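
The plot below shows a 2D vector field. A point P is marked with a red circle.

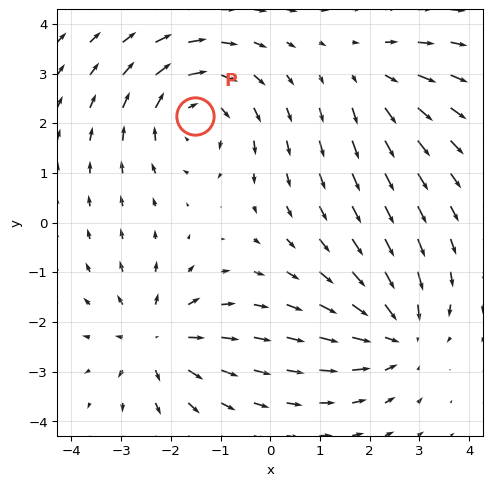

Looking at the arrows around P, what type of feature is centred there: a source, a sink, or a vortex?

vortex

At P (-1.5, 2.2) the arrows circulate clockwise. Divergence ≈0, curl about -4 — near-zero divergence with nonzero curl is a vortex.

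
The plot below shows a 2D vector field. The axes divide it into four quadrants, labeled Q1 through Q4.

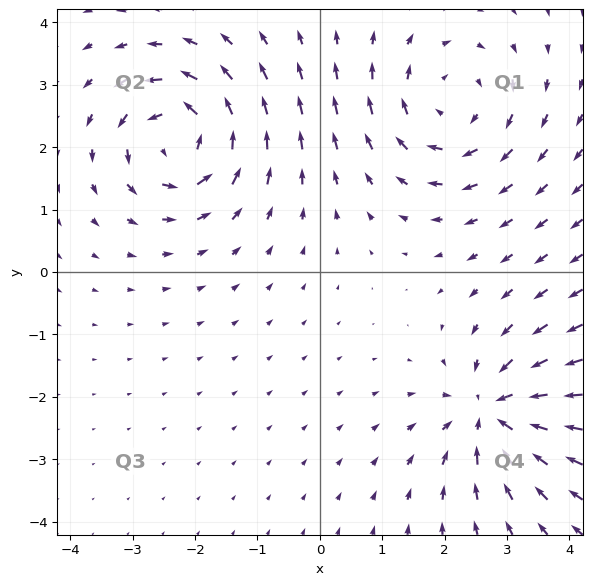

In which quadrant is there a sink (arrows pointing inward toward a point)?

Q4

The sink sits at approximately (2.8, -2.2), which lies in quadrant Q4. The divergence there is about -5, negative as expected for a sink.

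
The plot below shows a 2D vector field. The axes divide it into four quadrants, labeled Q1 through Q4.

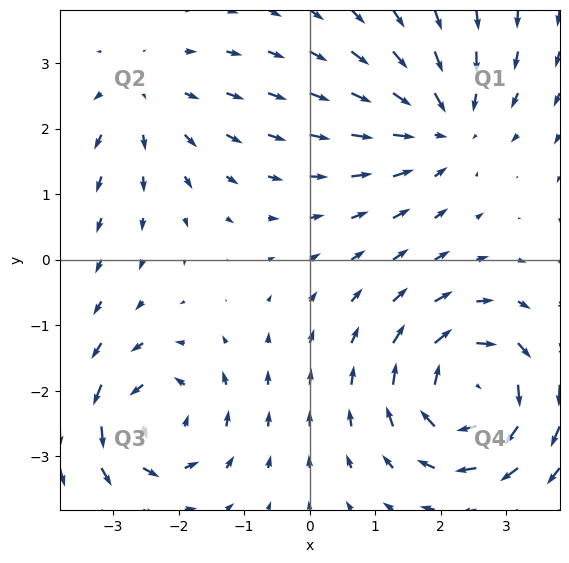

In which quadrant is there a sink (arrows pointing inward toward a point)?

Q1

The sink sits at approximately (2.0, 2.0), which lies in quadrant Q1. The divergence there is about -3, negative as expected for a sink.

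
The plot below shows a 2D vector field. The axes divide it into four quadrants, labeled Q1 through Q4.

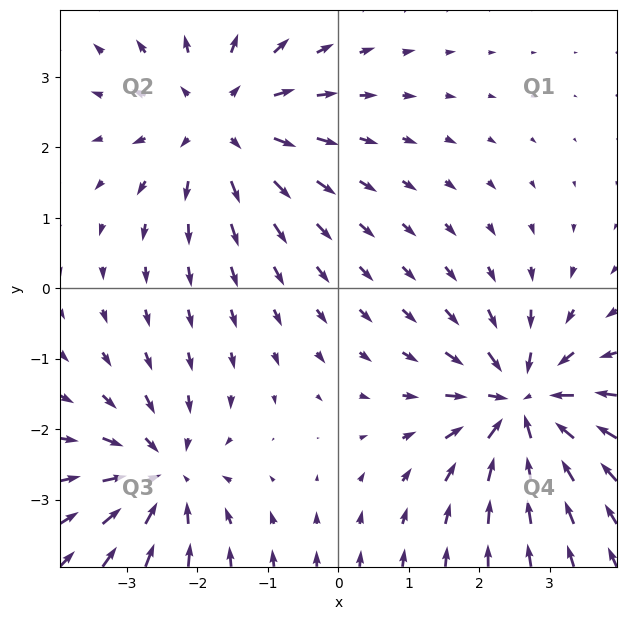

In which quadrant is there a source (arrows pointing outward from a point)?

The source sits at approximately (-1.7, 2.4), which lies in quadrant Q2. The divergence there is about +4, positive as expected for a source.

Q2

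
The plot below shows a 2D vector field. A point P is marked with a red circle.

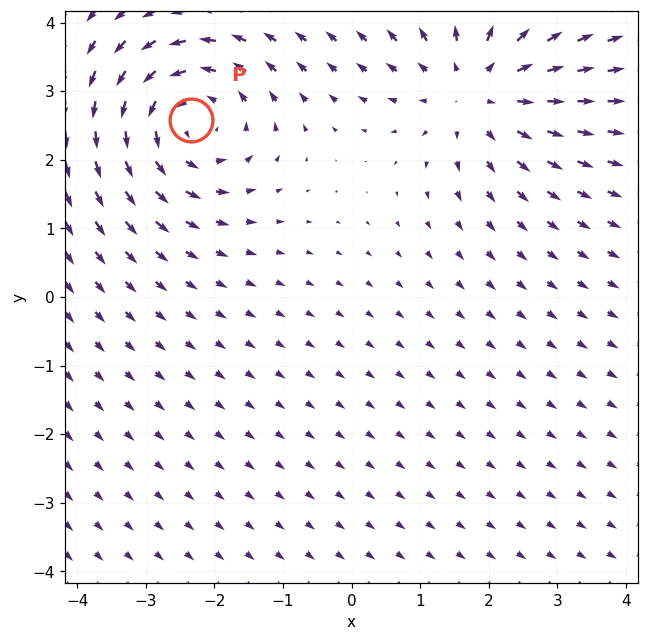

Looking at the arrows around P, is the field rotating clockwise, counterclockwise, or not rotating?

counterclockwise

Near P at (-2.3, 2.6) the arrows circulate counterclockwise. The curl (z-component) there is about +5; positive curl means counterclockwise rotation.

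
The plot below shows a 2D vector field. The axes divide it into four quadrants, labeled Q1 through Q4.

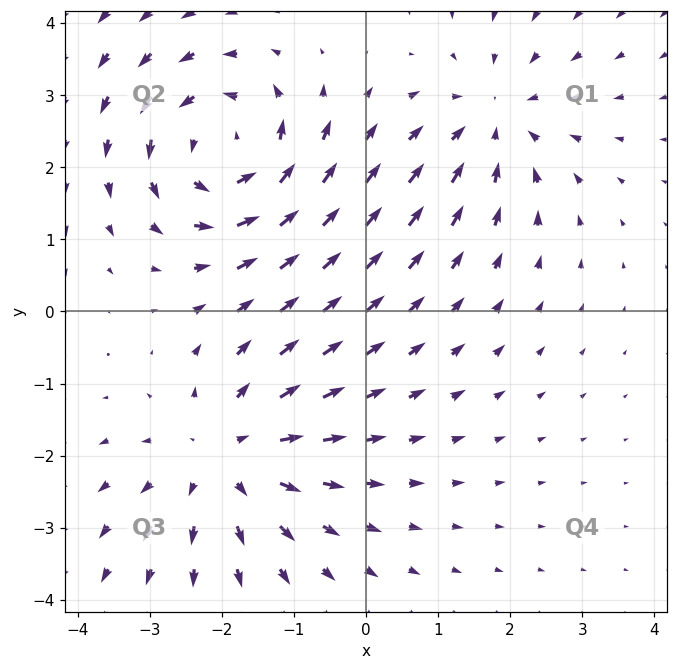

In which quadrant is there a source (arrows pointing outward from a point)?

Q3

The source sits at approximately (-1.9, -2.0), which lies in quadrant Q3. The divergence there is about +4, positive as expected for a source.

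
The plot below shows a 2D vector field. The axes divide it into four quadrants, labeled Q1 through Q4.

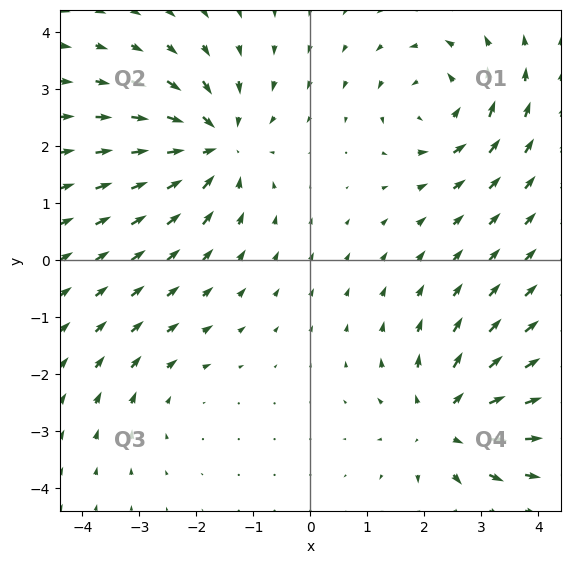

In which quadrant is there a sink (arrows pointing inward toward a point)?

The sink sits at approximately (-1.7, 2.0), which lies in quadrant Q2. The divergence there is about -5, negative as expected for a sink.

Q2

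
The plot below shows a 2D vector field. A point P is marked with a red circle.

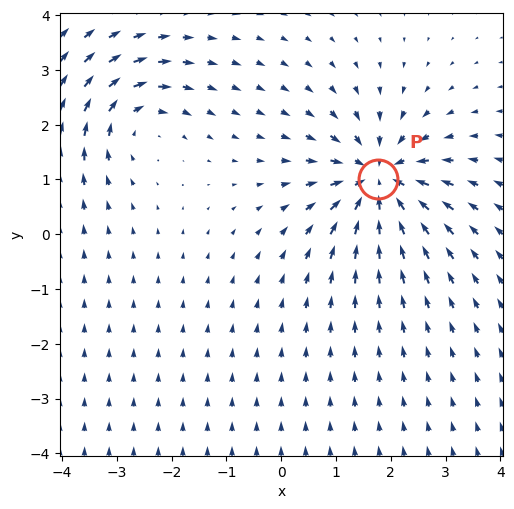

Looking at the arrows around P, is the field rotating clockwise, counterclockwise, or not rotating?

not rotating

Near P at (1.8, 1.0) the arrows show no circulation. The curl there is ≈0.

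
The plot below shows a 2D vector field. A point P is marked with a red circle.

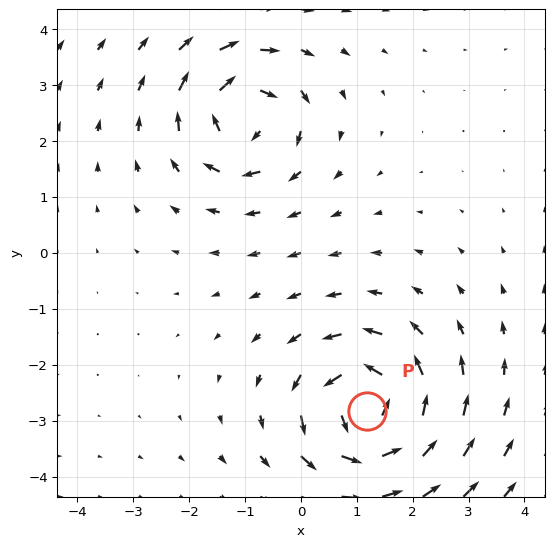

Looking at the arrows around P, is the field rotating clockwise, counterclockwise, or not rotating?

counterclockwise

Near P at (1.2, -2.8) the arrows circulate counterclockwise. The curl (z-component) there is about +5; positive curl means counterclockwise rotation.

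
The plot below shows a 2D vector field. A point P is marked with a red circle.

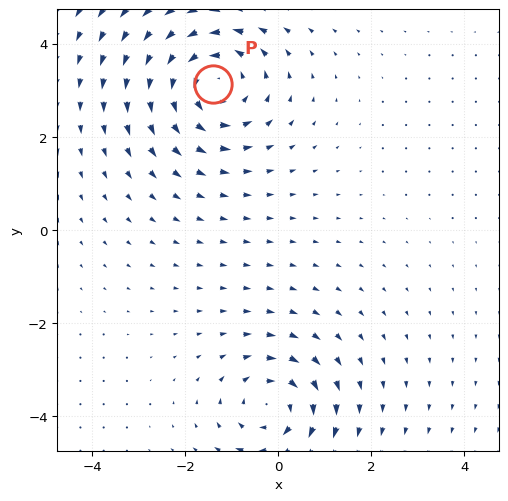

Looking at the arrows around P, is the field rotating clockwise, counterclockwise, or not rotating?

counterclockwise

Near P at (-1.4, 3.1) the arrows circulate counterclockwise. The curl (z-component) there is about +4; positive curl means counterclockwise rotation.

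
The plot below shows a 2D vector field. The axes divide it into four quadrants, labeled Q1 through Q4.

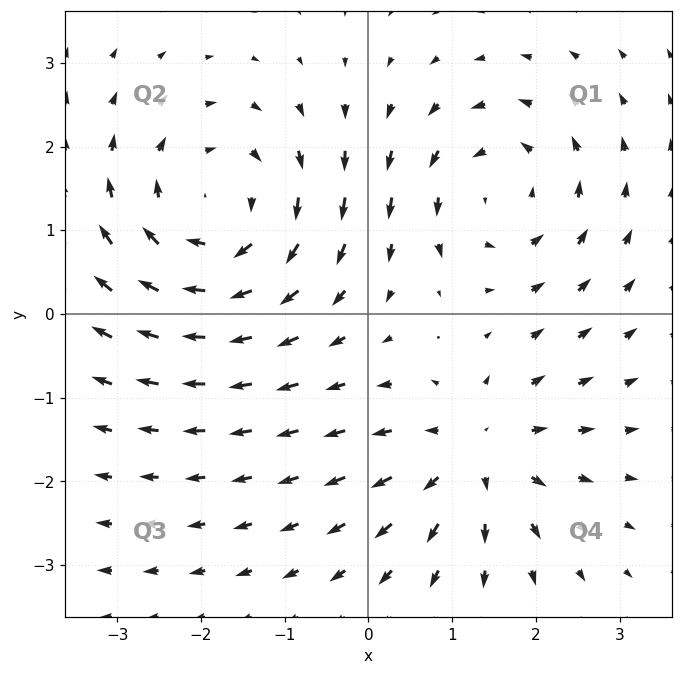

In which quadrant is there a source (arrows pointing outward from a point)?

Q4

The source sits at approximately (1.3, -1.7), which lies in quadrant Q4. The divergence there is about +4, positive as expected for a source.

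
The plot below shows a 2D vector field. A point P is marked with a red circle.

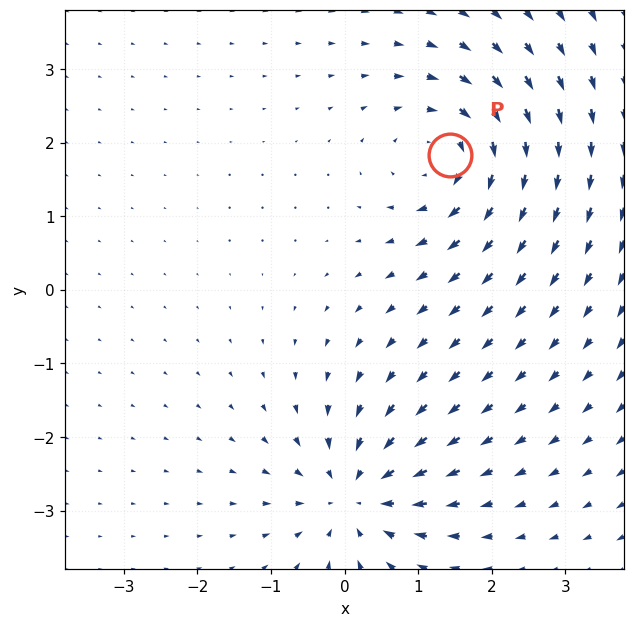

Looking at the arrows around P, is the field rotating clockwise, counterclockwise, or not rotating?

Near P at (1.4, 1.8) the arrows circulate clockwise. The curl (z-component) there is about -5; negative curl means clockwise rotation.

clockwise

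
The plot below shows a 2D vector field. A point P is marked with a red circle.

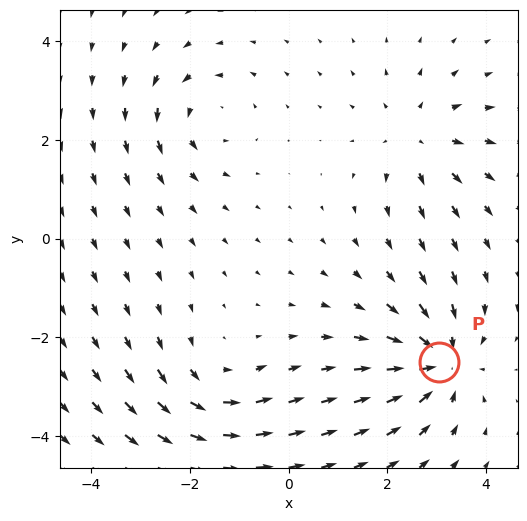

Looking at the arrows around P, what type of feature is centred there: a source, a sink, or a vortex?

At P (3.1, -2.5) the arrows converge inward. Divergence about -6, curl ≈0 — negative divergence with near-zero curl is a sink.

sink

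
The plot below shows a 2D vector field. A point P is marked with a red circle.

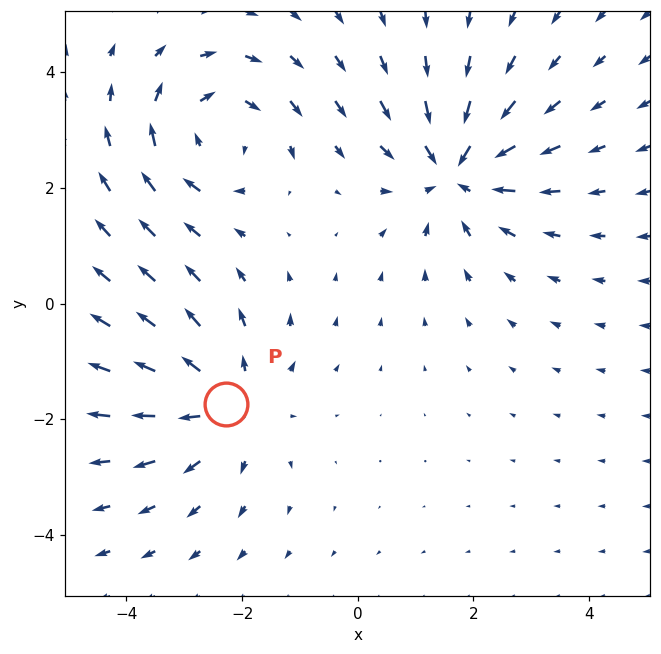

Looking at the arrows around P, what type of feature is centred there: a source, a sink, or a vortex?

At P (-2.3, -1.7) the arrows spread outward. Divergence about +3, curl ≈0 — positive divergence with near-zero curl is a source.

source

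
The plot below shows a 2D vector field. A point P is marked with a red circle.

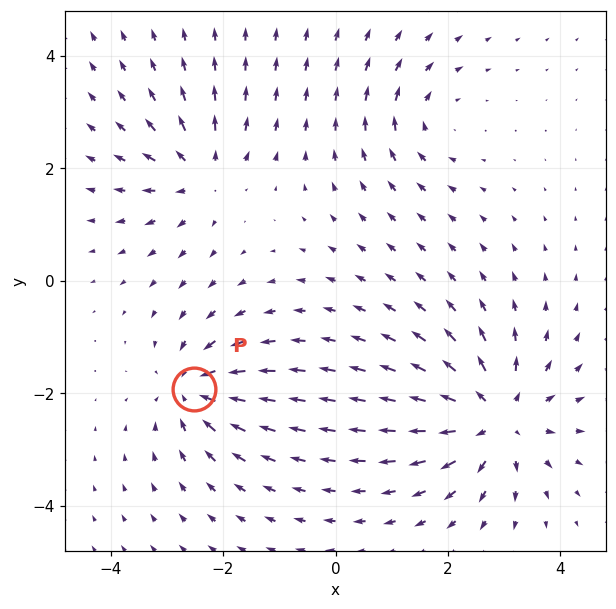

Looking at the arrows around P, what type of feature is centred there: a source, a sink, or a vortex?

At P (-2.5, -1.9) the arrows converge inward. Divergence about -5, curl ≈0 — negative divergence with near-zero curl is a sink.

sink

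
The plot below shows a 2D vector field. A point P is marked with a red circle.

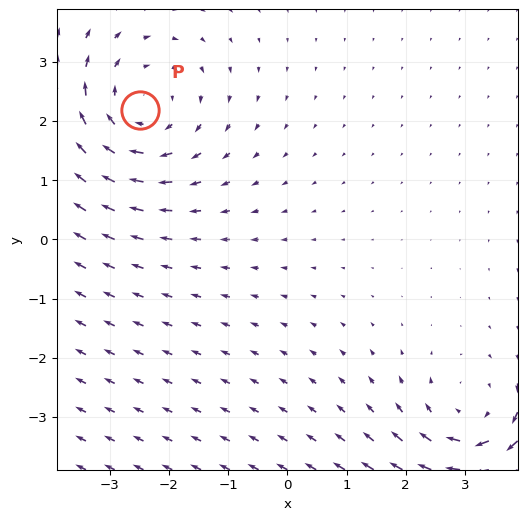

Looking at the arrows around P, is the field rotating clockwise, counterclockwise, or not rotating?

Near P at (-2.5, 2.2) the arrows circulate clockwise. The curl (z-component) there is about -4; negative curl means clockwise rotation.

clockwise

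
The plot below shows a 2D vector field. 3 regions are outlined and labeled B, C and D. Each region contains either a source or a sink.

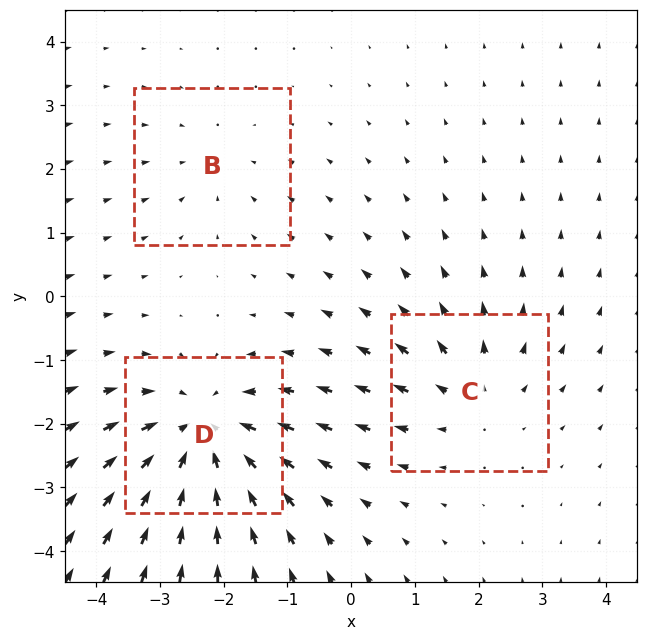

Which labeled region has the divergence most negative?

Divergence at each region's feature centre — B: about -2, C: about +3, D: about -5. Region D is most negative.

D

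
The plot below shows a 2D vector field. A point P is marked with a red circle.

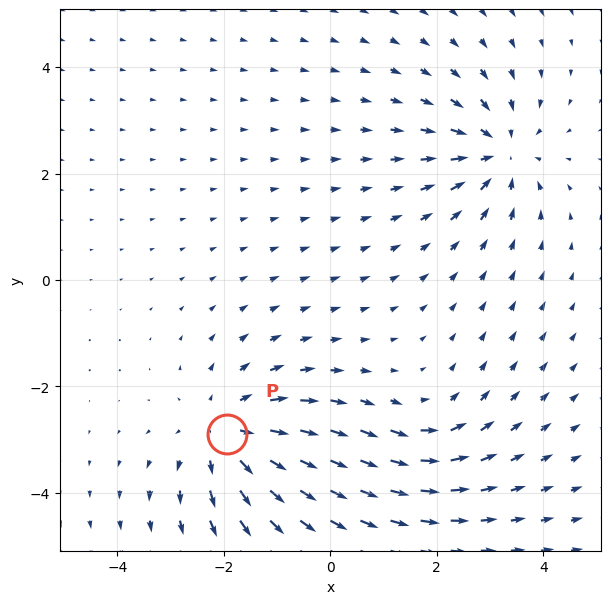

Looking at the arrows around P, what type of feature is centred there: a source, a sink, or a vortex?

source

At P (-1.9, -2.9) the arrows spread outward. Divergence about +4, curl ≈0 — positive divergence with near-zero curl is a source.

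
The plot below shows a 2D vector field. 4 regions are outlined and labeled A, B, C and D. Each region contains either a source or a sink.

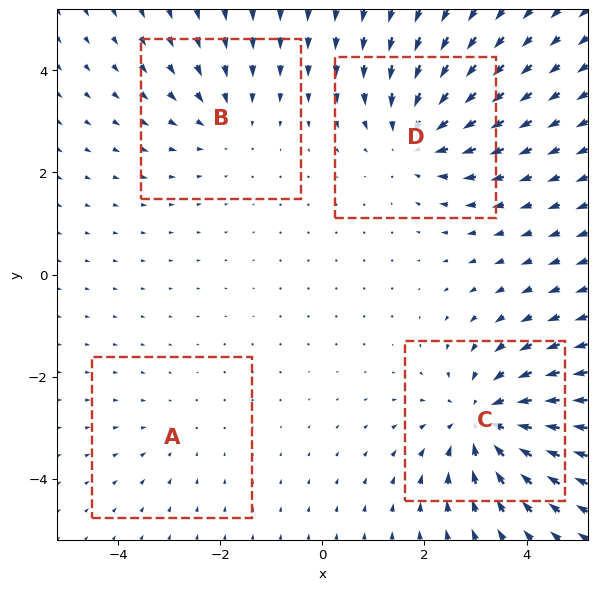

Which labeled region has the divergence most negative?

C

Divergence at each region's feature centre — A: about -2, B: about -3, C: about -6, D: about -4. Region C is most negative.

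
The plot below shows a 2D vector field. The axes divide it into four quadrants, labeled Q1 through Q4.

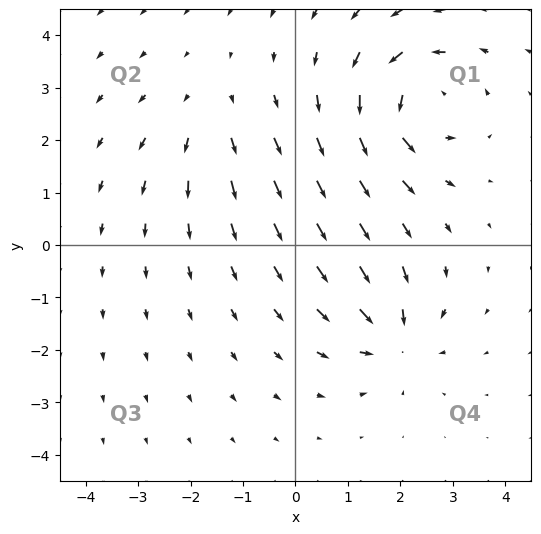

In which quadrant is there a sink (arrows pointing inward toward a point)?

Q4

The sink sits at approximately (1.9, -1.7), which lies in quadrant Q4. The divergence there is about -5, negative as expected for a sink.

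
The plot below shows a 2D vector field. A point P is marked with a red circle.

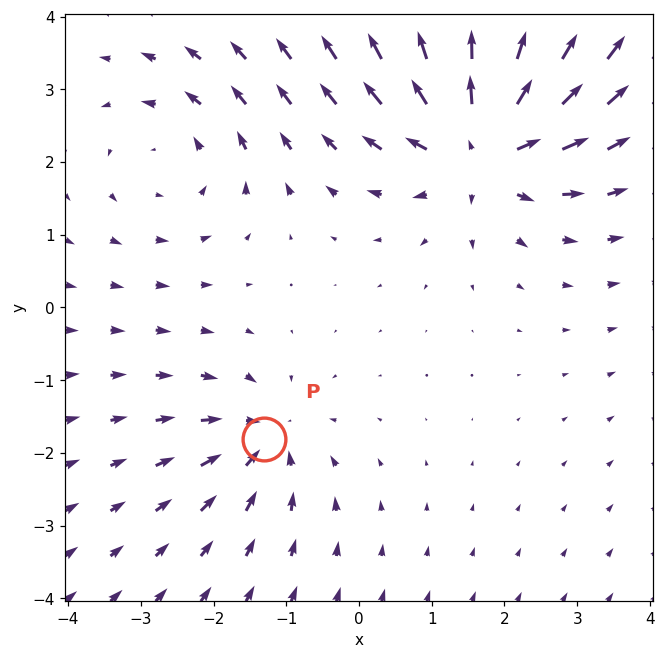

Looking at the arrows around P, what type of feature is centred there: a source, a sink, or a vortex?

At P (-1.3, -1.8) the arrows converge inward. Divergence about -4, curl ≈0 — negative divergence with near-zero curl is a sink.

sink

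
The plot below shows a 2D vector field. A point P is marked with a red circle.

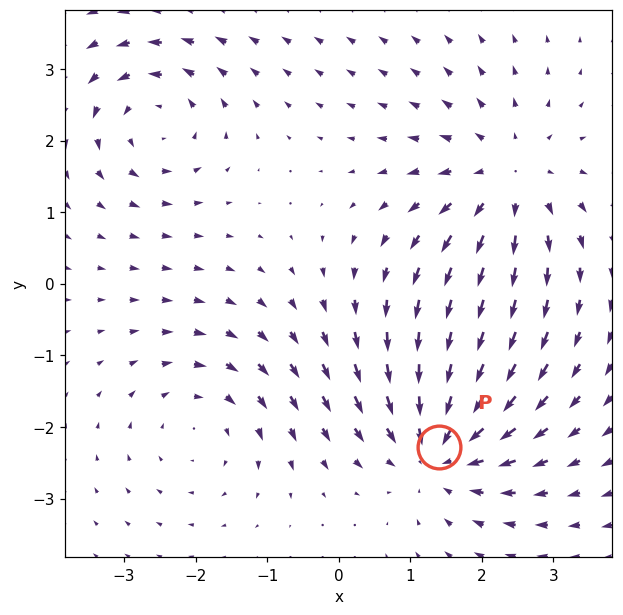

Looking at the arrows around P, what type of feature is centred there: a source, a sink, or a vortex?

At P (1.4, -2.3) the arrows converge inward. Divergence about -5, curl ≈0 — negative divergence with near-zero curl is a sink.

sink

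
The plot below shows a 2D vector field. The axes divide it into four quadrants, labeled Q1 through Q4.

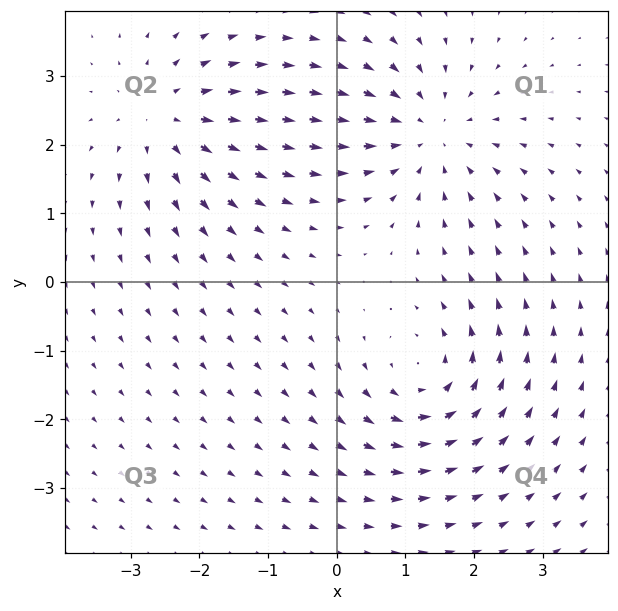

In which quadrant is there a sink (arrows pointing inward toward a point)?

Q1

The sink sits at approximately (1.4, 2.2), which lies in quadrant Q1. The divergence there is about -4, negative as expected for a sink.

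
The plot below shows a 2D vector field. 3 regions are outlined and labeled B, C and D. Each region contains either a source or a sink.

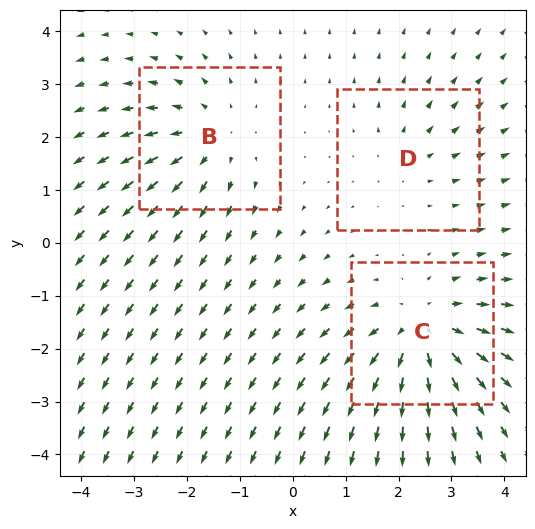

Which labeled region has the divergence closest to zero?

D

Divergence at each region's feature centre — B: about +3, C: about +4, D: about +2. Region D is closest to zero.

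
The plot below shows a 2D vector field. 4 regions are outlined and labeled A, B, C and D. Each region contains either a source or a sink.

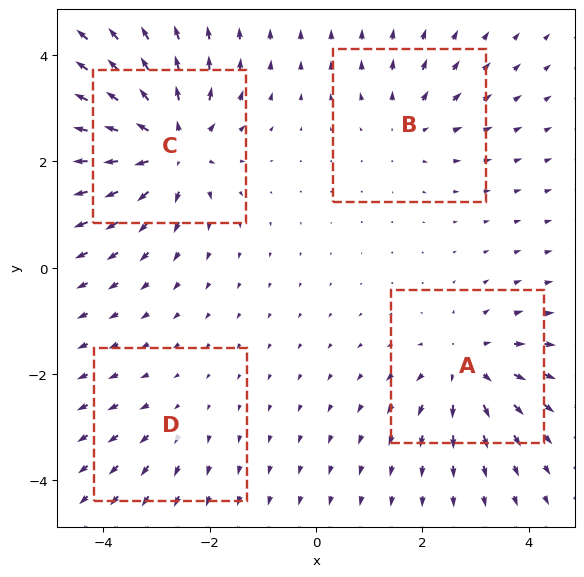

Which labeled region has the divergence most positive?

Divergence at each region's feature centre — A: about +5, B: about +3, C: about +7, D: about +2. Region C is most positive.

C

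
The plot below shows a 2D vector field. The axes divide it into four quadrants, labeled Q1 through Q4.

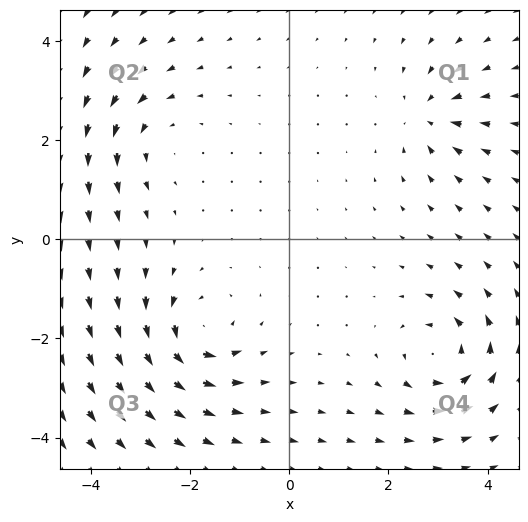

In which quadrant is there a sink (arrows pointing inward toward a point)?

Q1

The sink sits at approximately (2.8, 2.5), which lies in quadrant Q1. The divergence there is about -5, negative as expected for a sink.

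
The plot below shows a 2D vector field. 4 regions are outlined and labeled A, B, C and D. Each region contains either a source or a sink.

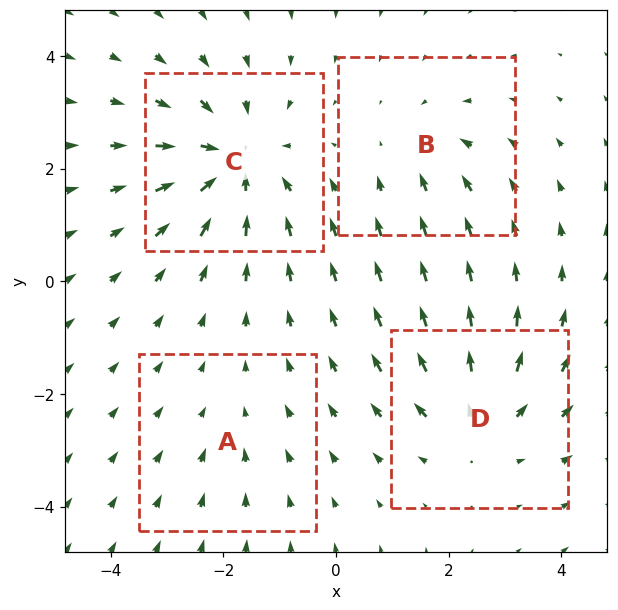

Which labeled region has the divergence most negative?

Divergence at each region's feature centre — A: about -2, B: about -3, C: about -6, D: about +4. Region C is most negative.

C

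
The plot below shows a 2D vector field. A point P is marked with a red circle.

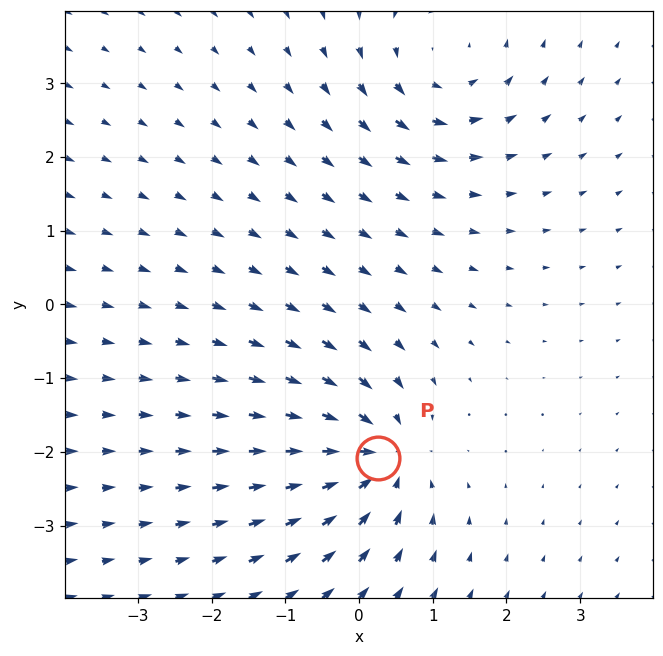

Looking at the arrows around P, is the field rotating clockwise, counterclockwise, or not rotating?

Near P at (0.3, -2.1) the arrows show no circulation. The curl there is ≈0.

not rotating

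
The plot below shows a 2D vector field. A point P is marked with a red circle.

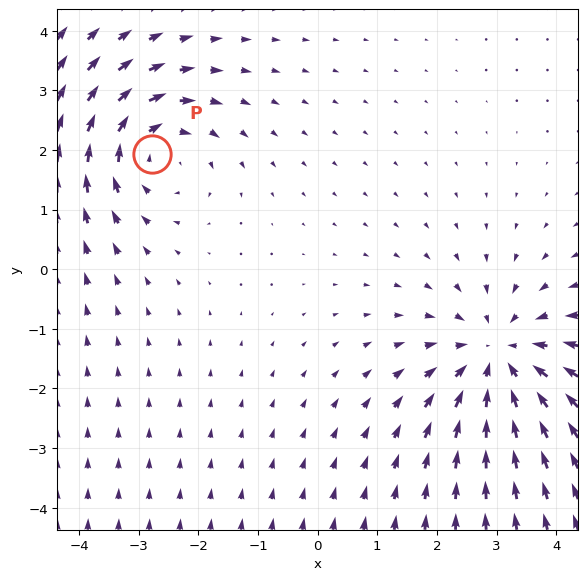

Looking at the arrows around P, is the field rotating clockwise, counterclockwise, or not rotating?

Near P at (-2.8, 1.9) the arrows circulate clockwise. The curl (z-component) there is about -3; negative curl means clockwise rotation.

clockwise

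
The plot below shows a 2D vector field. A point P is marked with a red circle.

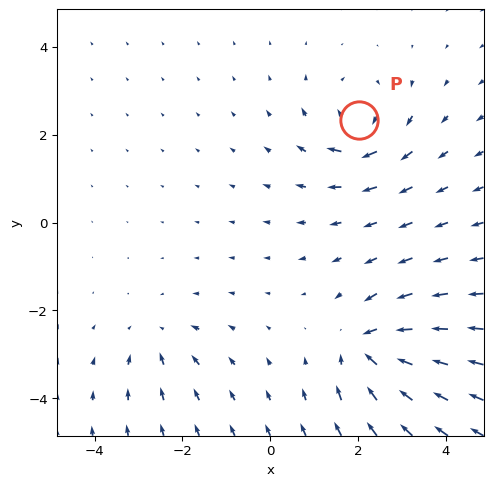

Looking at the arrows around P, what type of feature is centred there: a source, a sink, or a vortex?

At P (2.0, 2.3) the arrows circulate clockwise. Divergence ≈0, curl about -5 — near-zero divergence with nonzero curl is a vortex.

vortex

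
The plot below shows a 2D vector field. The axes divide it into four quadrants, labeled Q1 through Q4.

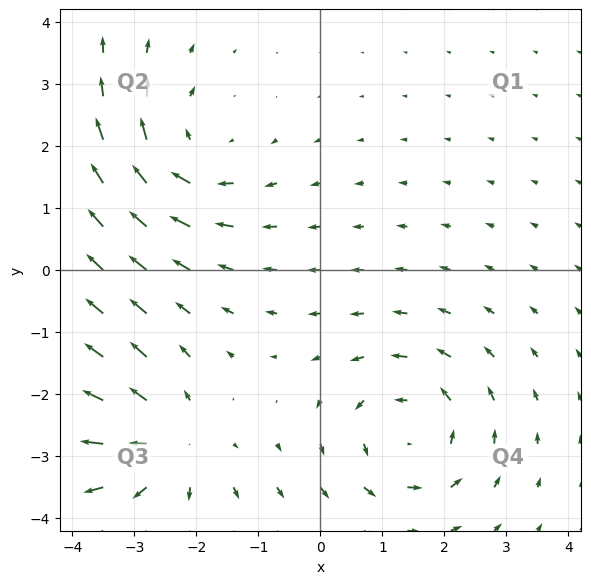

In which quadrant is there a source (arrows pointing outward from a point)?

Q3

The source sits at approximately (-2.4, -2.8), which lies in quadrant Q3. The divergence there is about +4, positive as expected for a source.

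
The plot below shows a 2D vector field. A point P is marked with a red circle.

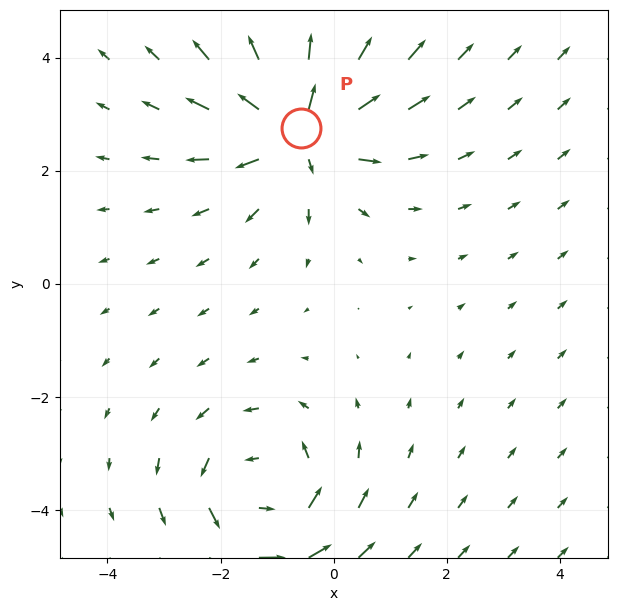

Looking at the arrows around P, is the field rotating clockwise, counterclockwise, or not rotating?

Near P at (-0.6, 2.8) the arrows show no circulation. The curl there is ≈0.

not rotating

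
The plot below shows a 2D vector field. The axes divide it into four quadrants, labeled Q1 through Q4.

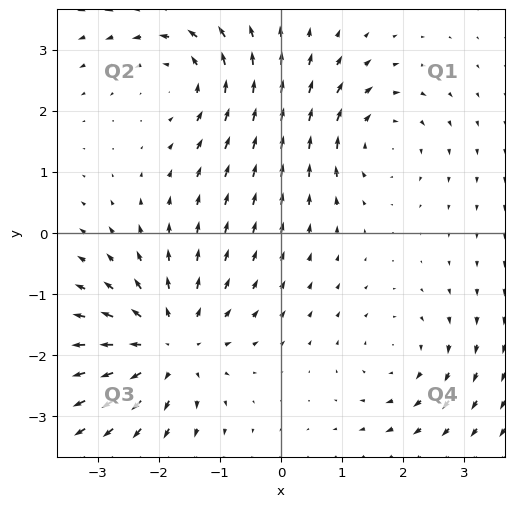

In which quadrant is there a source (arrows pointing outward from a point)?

The source sits at approximately (-1.8, -1.8), which lies in quadrant Q3. The divergence there is about +4, positive as expected for a source.

Q3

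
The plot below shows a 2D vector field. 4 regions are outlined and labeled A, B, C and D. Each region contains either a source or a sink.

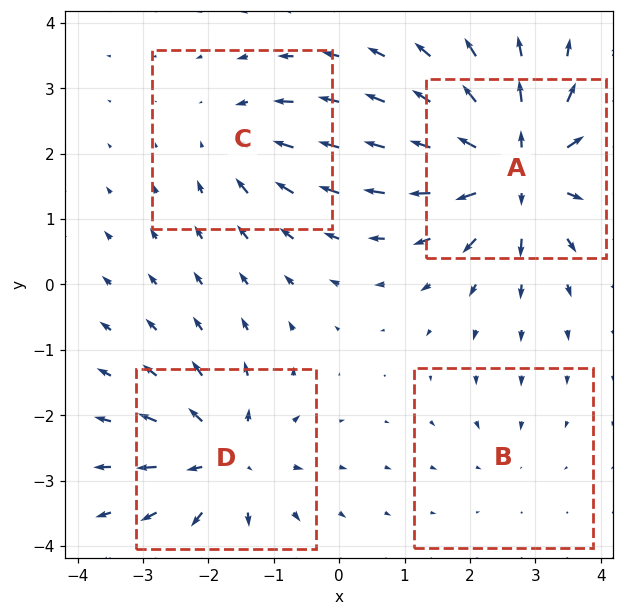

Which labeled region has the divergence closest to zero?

Divergence at each region's feature centre — A: about +8, B: about -2, C: about -4, D: about +6. Region B is closest to zero.

B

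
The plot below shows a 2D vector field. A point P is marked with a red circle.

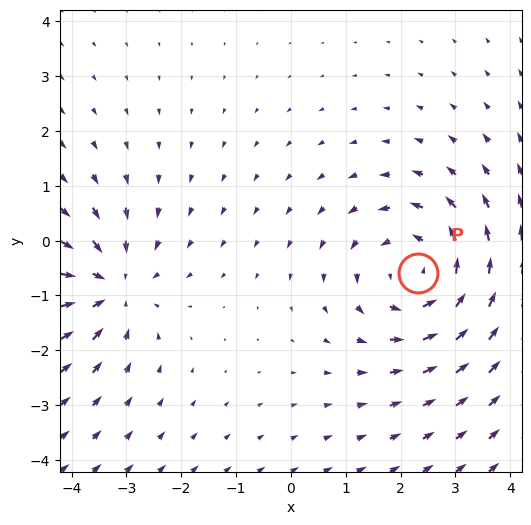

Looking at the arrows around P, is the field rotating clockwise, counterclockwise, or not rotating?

Near P at (2.3, -0.6) the arrows circulate counterclockwise. The curl (z-component) there is about +3; positive curl means counterclockwise rotation.

counterclockwise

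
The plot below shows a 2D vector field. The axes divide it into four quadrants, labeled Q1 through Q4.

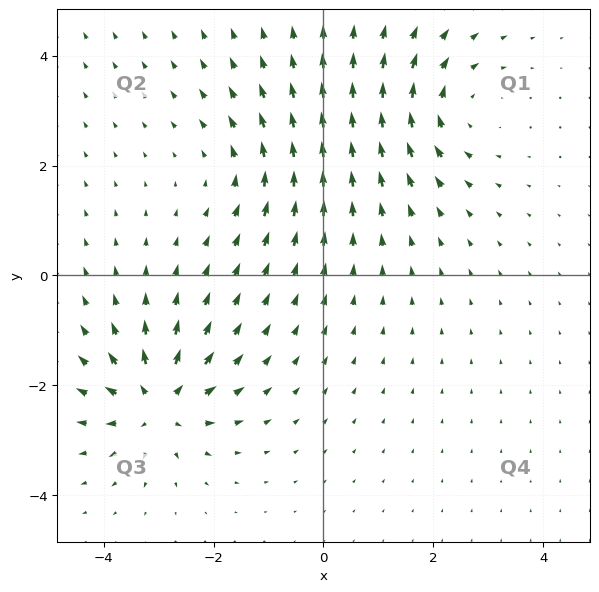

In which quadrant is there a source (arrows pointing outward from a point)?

Q3

The source sits at approximately (-3.0, -2.3), which lies in quadrant Q3. The divergence there is about +6, positive as expected for a source.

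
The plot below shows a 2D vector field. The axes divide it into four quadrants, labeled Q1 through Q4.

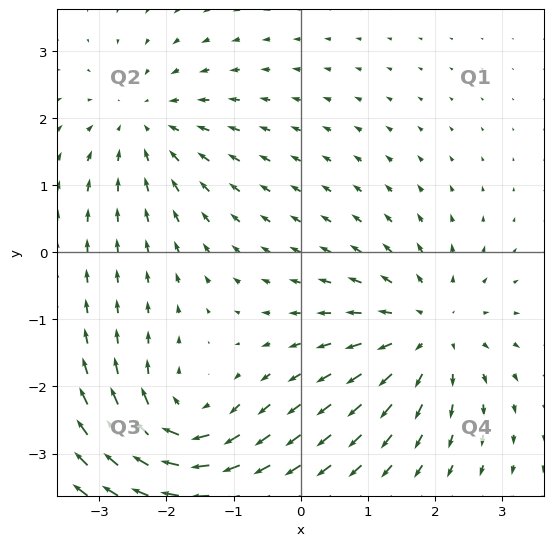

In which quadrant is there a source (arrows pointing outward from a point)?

The source sits at approximately (1.9, -1.2), which lies in quadrant Q4. The divergence there is about +4, positive as expected for a source.

Q4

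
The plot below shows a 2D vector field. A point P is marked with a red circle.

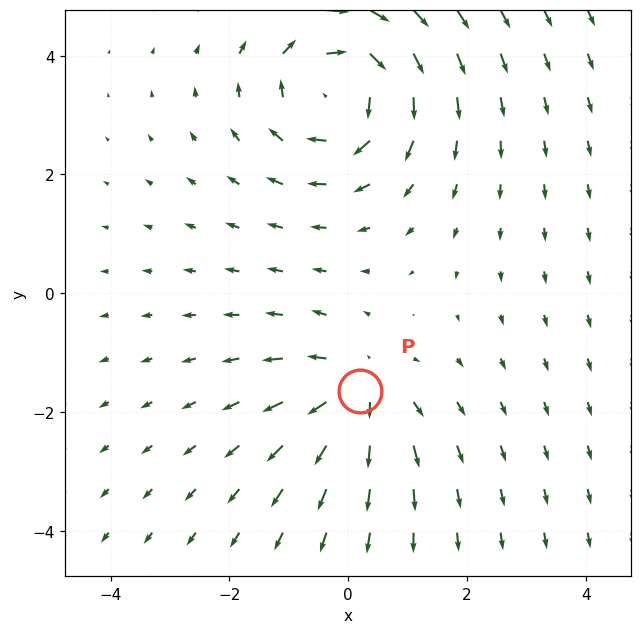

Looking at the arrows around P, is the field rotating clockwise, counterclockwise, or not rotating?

Near P at (0.2, -1.7) the arrows show no circulation. The curl there is ≈0.

not rotating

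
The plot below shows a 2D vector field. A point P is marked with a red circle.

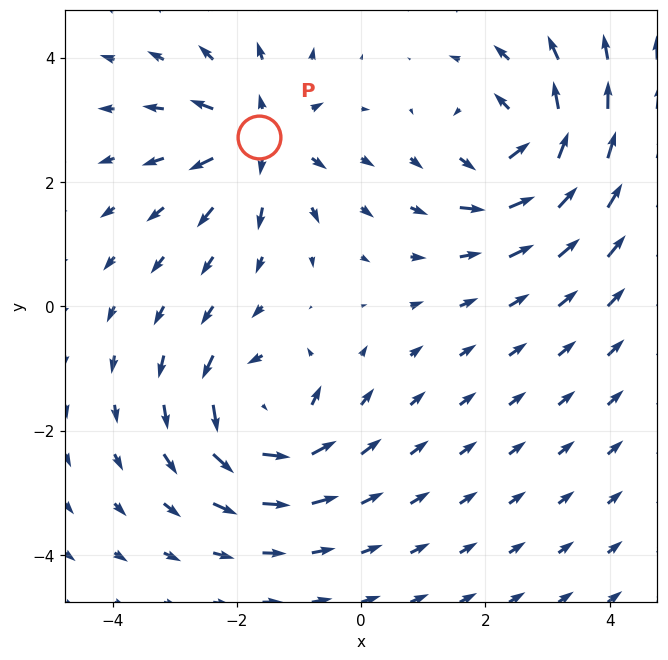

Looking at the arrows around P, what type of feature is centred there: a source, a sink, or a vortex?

source

At P (-1.7, 2.7) the arrows spread outward. Divergence about +5, curl ≈0 — positive divergence with near-zero curl is a source.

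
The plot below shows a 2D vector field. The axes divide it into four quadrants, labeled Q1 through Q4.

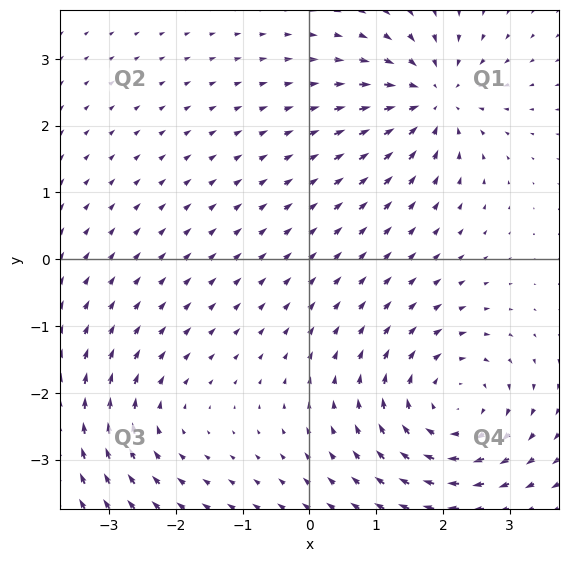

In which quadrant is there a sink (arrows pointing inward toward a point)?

Q1

The sink sits at approximately (1.9, 2.4), which lies in quadrant Q1. The divergence there is about -4, negative as expected for a sink.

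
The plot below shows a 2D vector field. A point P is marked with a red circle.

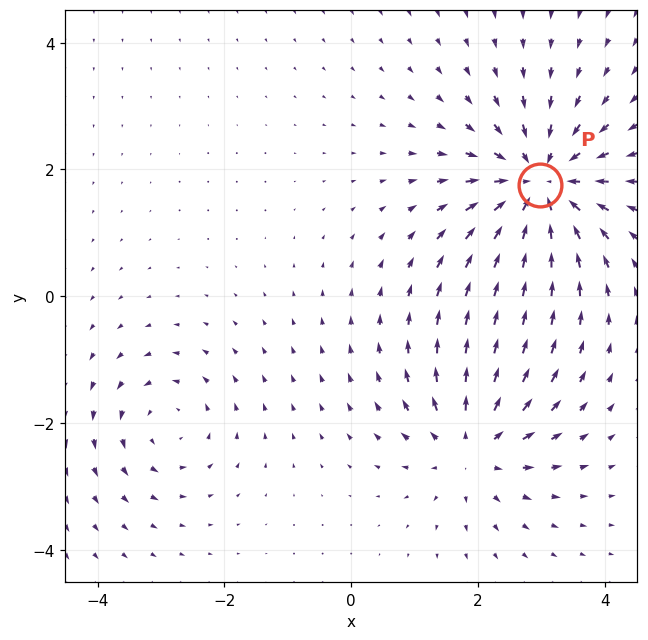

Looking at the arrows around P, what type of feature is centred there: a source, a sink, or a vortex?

sink

At P (3.0, 1.7) the arrows converge inward. Divergence about -5, curl ≈0 — negative divergence with near-zero curl is a sink.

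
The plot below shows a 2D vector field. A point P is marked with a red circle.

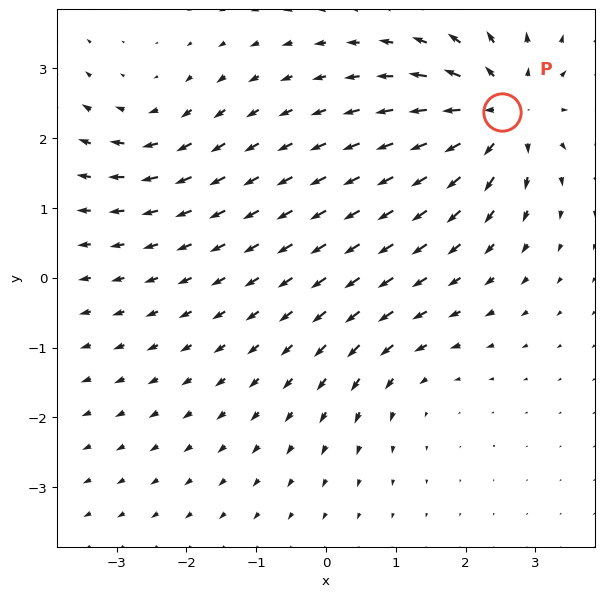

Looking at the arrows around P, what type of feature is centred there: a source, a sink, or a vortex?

source

At P (2.5, 2.4) the arrows spread outward. Divergence about +6, curl ≈0 — positive divergence with near-zero curl is a source.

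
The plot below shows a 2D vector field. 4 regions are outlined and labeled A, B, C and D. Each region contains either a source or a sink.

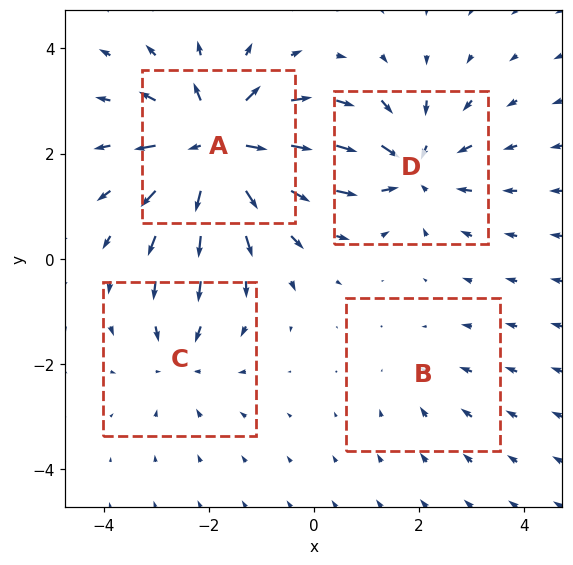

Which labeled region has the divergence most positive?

A

Divergence at each region's feature centre — A: about +7, B: about -2, C: about -3, D: about -5. Region A is most positive.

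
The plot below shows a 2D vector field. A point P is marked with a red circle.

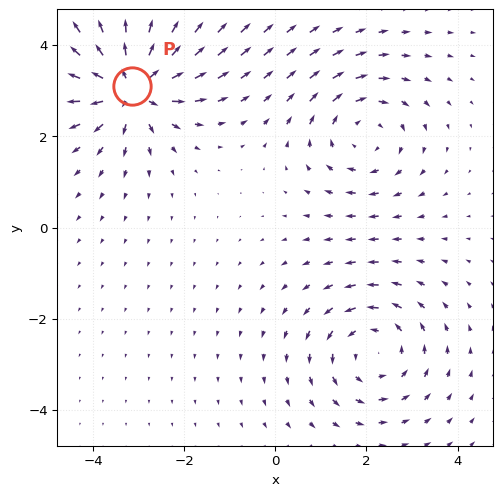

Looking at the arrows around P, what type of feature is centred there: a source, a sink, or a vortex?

At P (-3.2, 3.1) the arrows spread outward. Divergence about +6, curl ≈0 — positive divergence with near-zero curl is a source.

source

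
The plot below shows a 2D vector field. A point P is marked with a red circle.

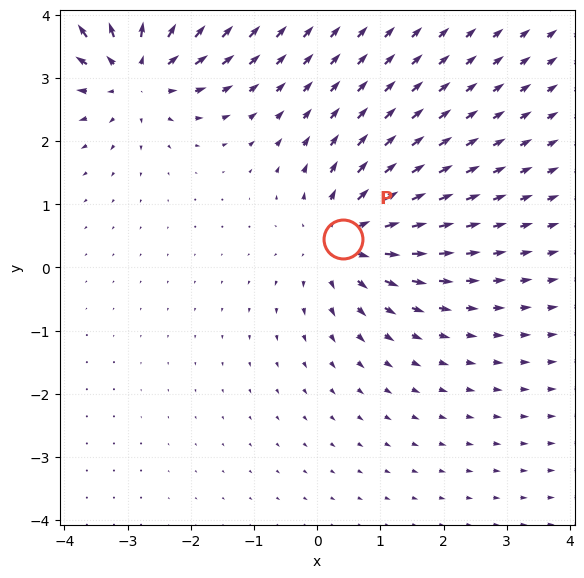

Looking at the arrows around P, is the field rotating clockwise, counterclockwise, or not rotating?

not rotating

Near P at (0.4, 0.5) the arrows show no circulation. The curl there is ≈0.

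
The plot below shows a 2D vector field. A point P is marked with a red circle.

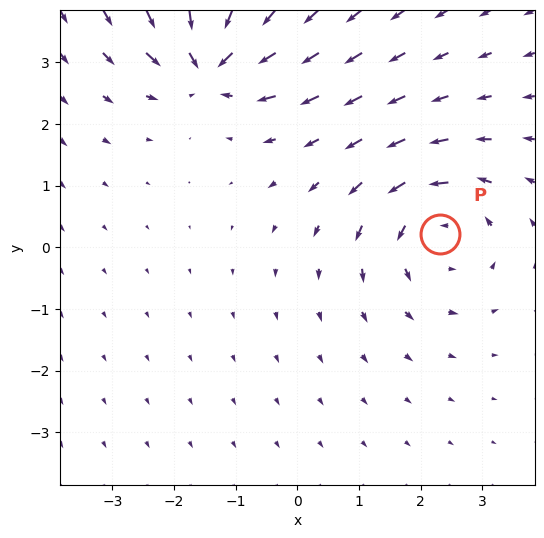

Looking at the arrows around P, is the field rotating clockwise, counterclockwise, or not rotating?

counterclockwise

Near P at (2.3, 0.2) the arrows circulate counterclockwise. The curl (z-component) there is about +5; positive curl means counterclockwise rotation.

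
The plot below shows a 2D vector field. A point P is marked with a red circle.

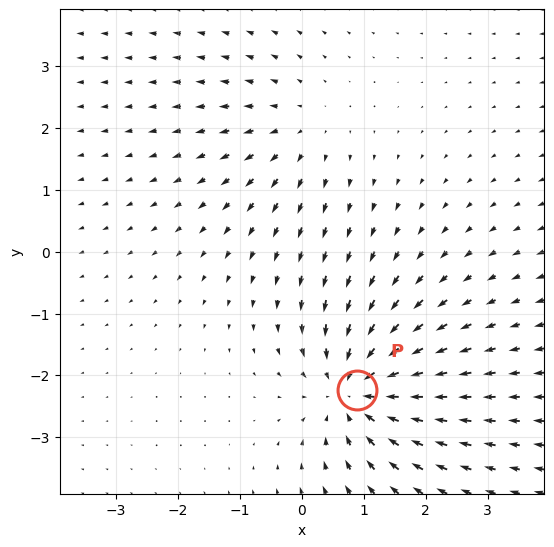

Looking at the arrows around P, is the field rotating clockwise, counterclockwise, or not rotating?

not rotating

Near P at (0.9, -2.2) the arrows show no circulation. The curl there is ≈0.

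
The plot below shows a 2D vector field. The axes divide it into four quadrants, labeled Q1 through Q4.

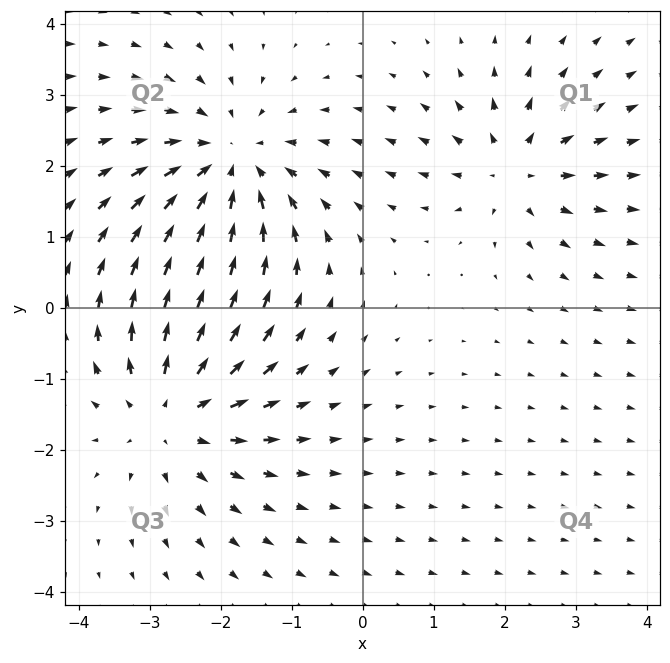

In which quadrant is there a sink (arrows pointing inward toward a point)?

The sink sits at approximately (-1.9, 2.0), which lies in quadrant Q2. The divergence there is about -4, negative as expected for a sink.

Q2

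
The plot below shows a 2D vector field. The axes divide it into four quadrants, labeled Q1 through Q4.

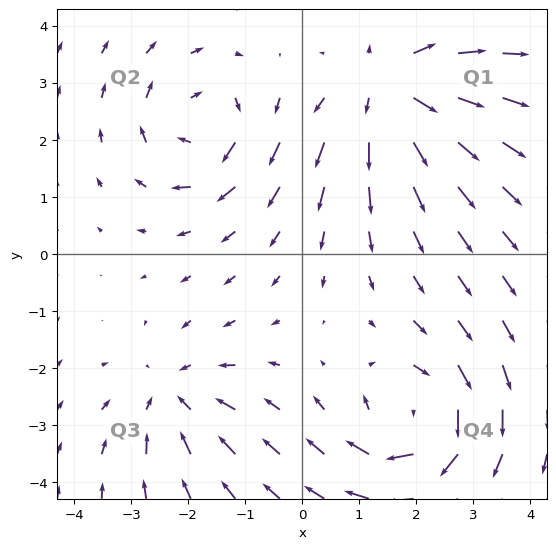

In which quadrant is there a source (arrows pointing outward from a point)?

Q1

The source sits at approximately (1.5, 2.9), which lies in quadrant Q1. The divergence there is about +4, positive as expected for a source.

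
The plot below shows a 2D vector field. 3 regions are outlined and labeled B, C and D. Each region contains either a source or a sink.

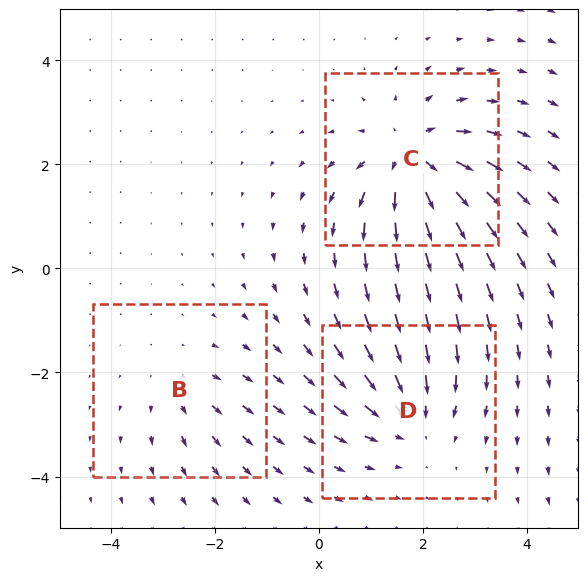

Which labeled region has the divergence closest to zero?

Divergence at each region's feature centre — B: about +2, C: about +5, D: about -3. Region B is closest to zero.

B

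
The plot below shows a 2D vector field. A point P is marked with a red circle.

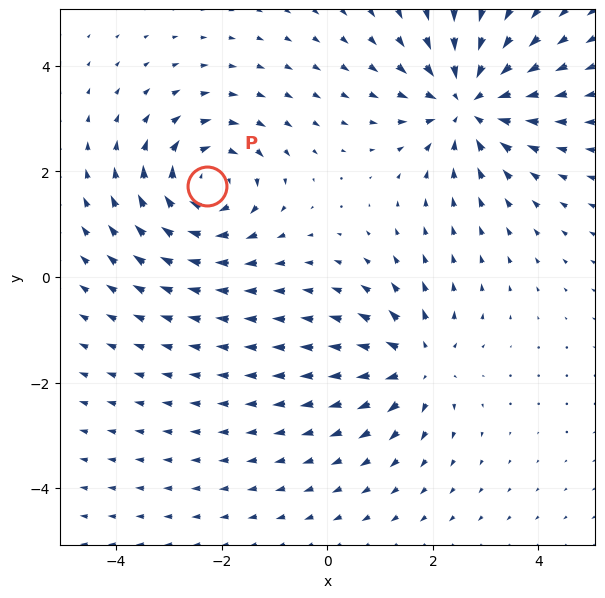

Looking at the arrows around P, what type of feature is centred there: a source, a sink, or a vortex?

vortex

At P (-2.3, 1.7) the arrows circulate clockwise. Divergence ≈0, curl about -4 — near-zero divergence with nonzero curl is a vortex.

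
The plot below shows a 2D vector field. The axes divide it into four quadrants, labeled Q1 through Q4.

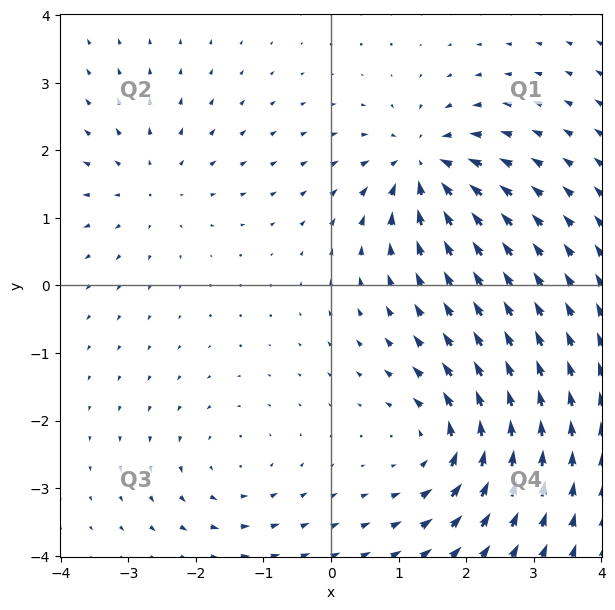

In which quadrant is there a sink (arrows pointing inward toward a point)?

The sink sits at approximately (1.4, 1.8), which lies in quadrant Q1. The divergence there is about -6, negative as expected for a sink.

Q1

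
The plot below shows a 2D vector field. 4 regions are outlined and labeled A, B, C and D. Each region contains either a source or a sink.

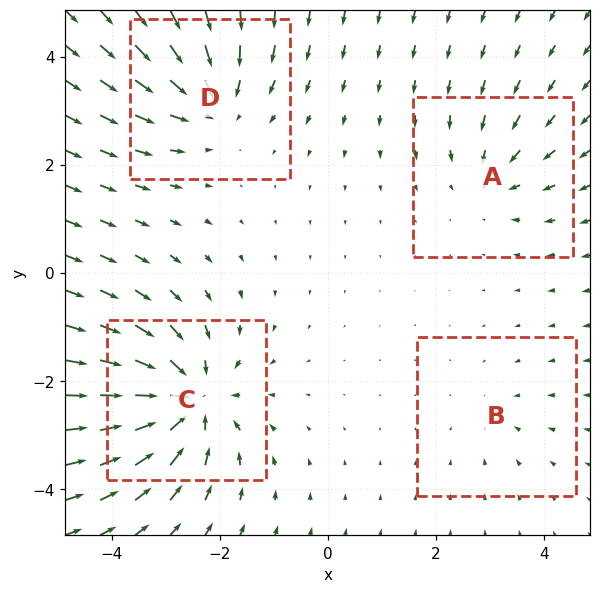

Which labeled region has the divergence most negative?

C

Divergence at each region's feature centre — A: about -4, B: about -2, C: about -8, D: about -5. Region C is most negative.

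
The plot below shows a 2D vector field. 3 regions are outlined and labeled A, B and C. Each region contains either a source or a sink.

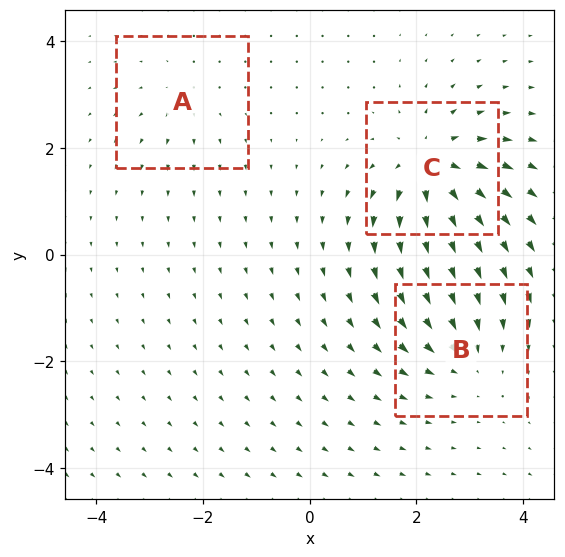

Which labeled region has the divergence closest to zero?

A

Divergence at each region's feature centre — A: about +2, B: about -4, C: about +6. Region A is closest to zero.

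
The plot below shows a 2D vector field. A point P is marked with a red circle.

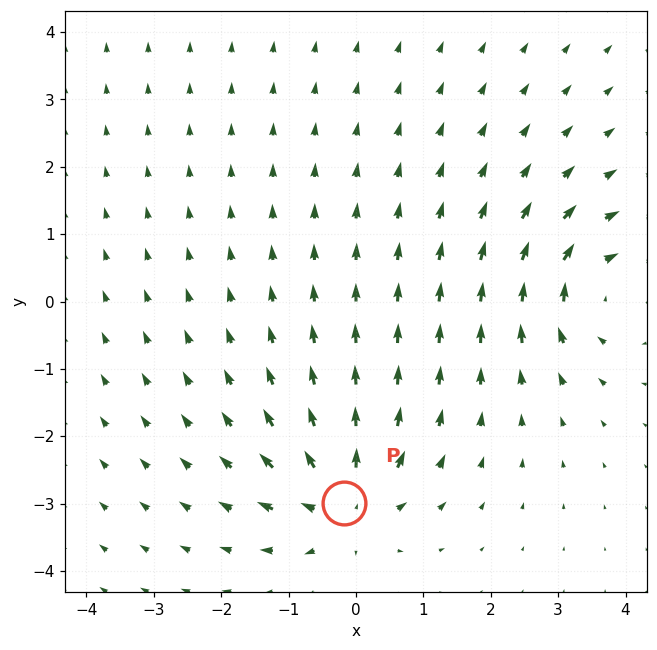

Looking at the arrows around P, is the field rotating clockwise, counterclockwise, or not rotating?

not rotating

Near P at (-0.2, -3.0) the arrows show no circulation. The curl there is ≈0.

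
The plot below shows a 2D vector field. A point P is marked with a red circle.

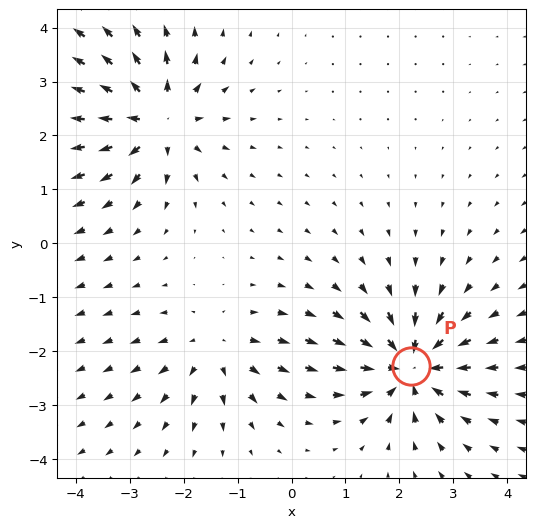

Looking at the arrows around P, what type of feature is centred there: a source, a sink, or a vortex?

At P (2.2, -2.3) the arrows converge inward. Divergence about -6, curl ≈0 — negative divergence with near-zero curl is a sink.

sink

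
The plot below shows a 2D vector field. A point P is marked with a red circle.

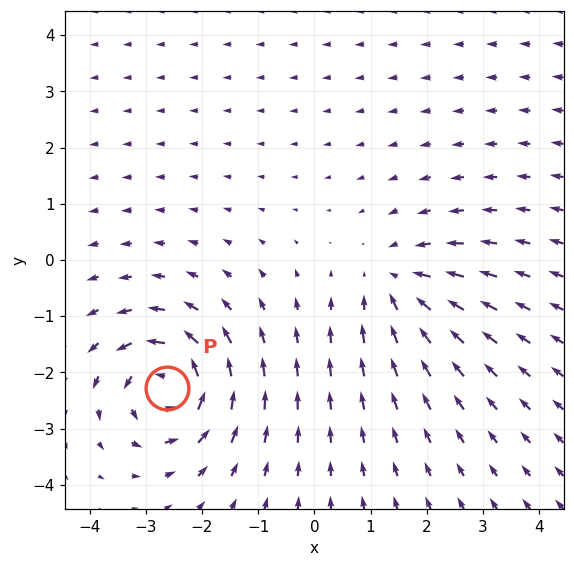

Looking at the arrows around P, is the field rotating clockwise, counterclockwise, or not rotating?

counterclockwise

Near P at (-2.6, -2.3) the arrows circulate counterclockwise. The curl (z-component) there is about +6; positive curl means counterclockwise rotation.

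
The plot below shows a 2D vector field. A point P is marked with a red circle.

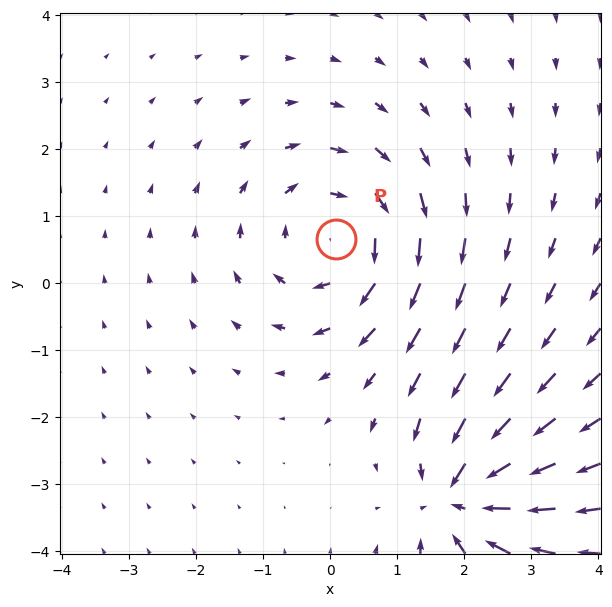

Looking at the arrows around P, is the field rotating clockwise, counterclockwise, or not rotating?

Near P at (0.1, 0.7) the arrows circulate clockwise. The curl (z-component) there is about -4; negative curl means clockwise rotation.

clockwise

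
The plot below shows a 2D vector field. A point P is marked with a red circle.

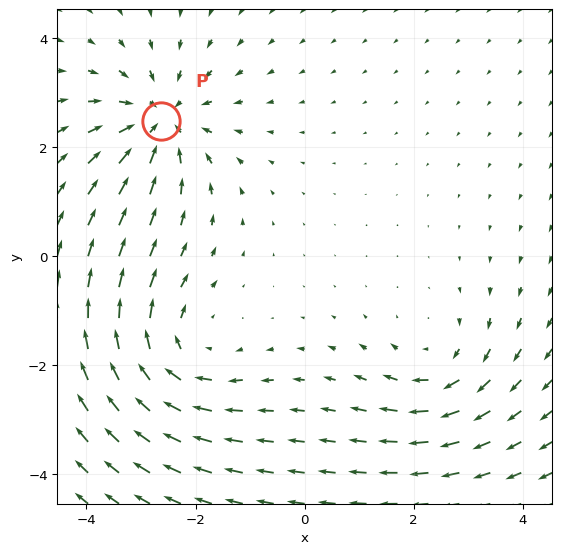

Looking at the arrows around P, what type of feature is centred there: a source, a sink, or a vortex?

At P (-2.6, 2.5) the arrows converge inward. Divergence about -4, curl ≈0 — negative divergence with near-zero curl is a sink.

sink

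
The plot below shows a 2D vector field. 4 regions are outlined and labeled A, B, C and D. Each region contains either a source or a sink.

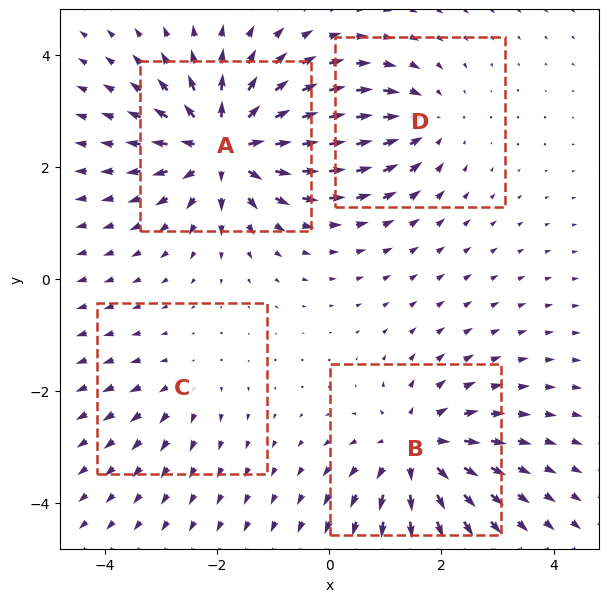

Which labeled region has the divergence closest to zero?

Divergence at each region's feature centre — A: about +8, B: about +6, C: about +2, D: about -4. Region C is closest to zero.

C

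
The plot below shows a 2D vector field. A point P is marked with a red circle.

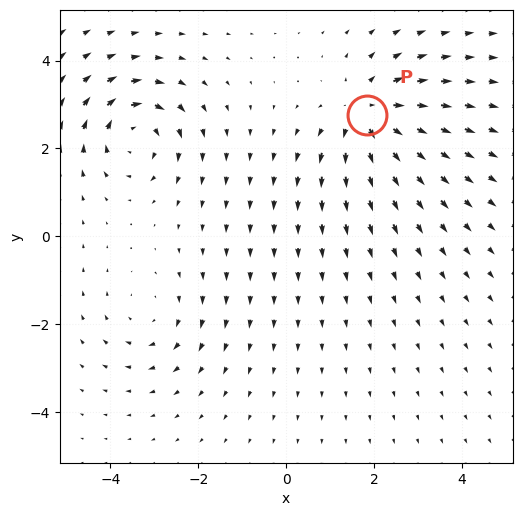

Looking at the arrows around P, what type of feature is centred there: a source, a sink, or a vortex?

source

At P (1.9, 2.8) the arrows spread outward. Divergence about +5, curl ≈0 — positive divergence with near-zero curl is a source.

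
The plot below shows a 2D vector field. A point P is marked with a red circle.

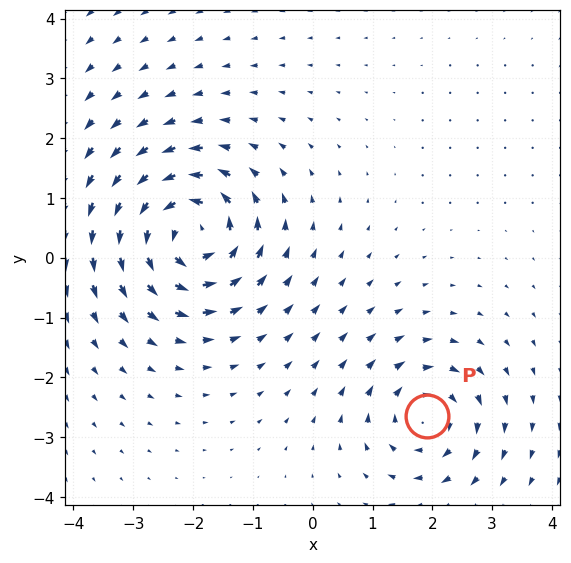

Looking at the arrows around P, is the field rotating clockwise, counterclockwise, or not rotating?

clockwise

Near P at (1.9, -2.7) the arrows circulate clockwise. The curl (z-component) there is about -4; negative curl means clockwise rotation.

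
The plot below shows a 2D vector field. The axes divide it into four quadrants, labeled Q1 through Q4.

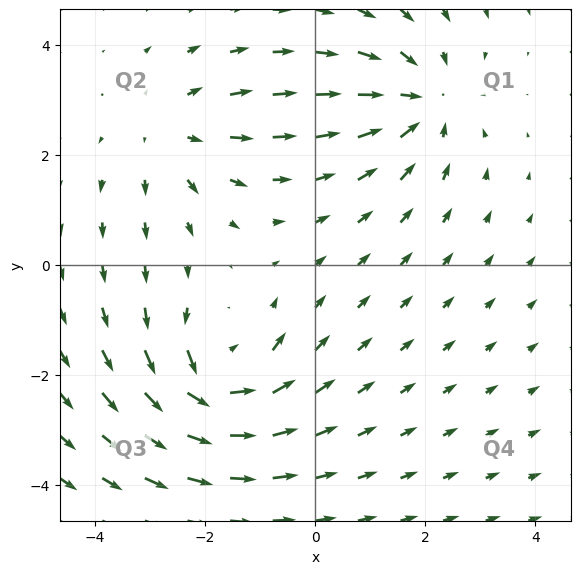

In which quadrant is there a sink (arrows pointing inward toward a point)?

The sink sits at approximately (1.9, 3.0), which lies in quadrant Q1. The divergence there is about -4, negative as expected for a sink.

Q1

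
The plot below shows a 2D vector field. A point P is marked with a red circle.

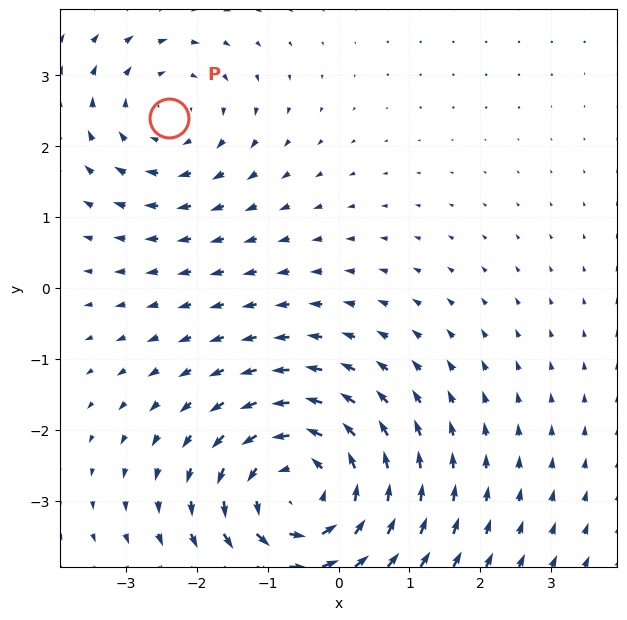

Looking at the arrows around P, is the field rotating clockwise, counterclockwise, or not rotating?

Near P at (-2.4, 2.4) the arrows circulate clockwise. The curl (z-component) there is about -2; negative curl means clockwise rotation.

clockwise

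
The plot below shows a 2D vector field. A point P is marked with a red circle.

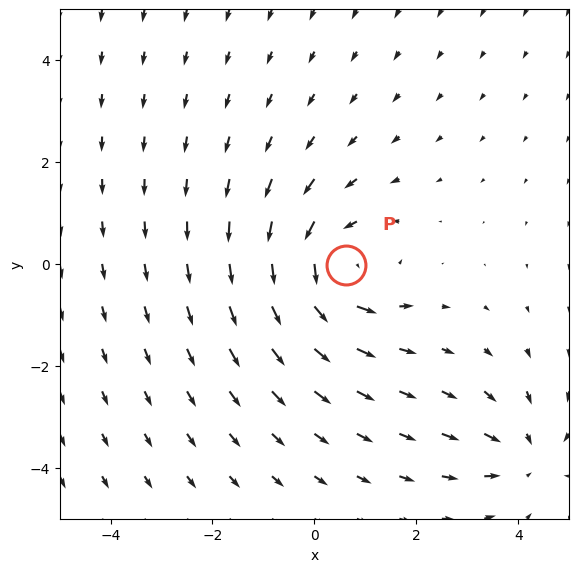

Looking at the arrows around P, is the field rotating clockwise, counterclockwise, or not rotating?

Near P at (0.6, -0.0) the arrows circulate counterclockwise. The curl (z-component) there is about +4; positive curl means counterclockwise rotation.

counterclockwise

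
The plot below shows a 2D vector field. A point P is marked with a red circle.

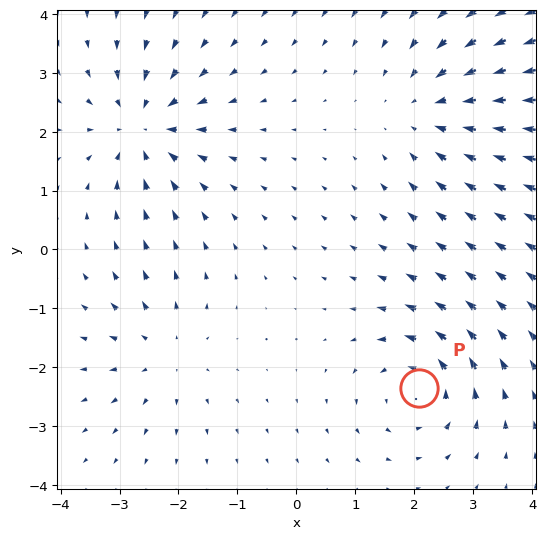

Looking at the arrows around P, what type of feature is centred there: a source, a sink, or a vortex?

vortex

At P (2.1, -2.4) the arrows circulate counterclockwise. Divergence ≈0, curl about +4 — near-zero divergence with nonzero curl is a vortex.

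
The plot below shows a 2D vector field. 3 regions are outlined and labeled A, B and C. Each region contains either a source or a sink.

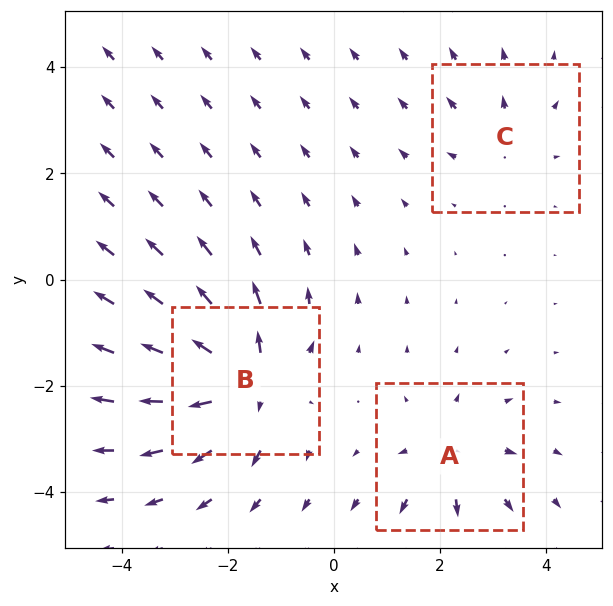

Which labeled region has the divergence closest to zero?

C

Divergence at each region's feature centre — A: about +4, B: about +6, C: about +2. Region C is closest to zero.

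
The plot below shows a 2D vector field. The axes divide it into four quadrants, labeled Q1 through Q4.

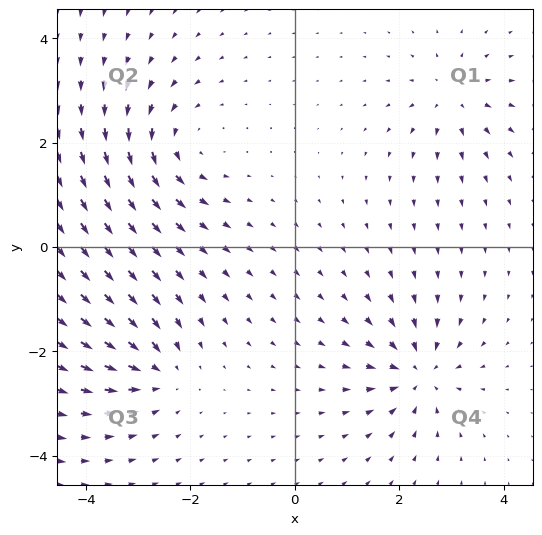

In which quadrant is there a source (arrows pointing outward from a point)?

Q1

The source sits at approximately (3.0, 2.9), which lies in quadrant Q1. The divergence there is about +4, positive as expected for a source.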